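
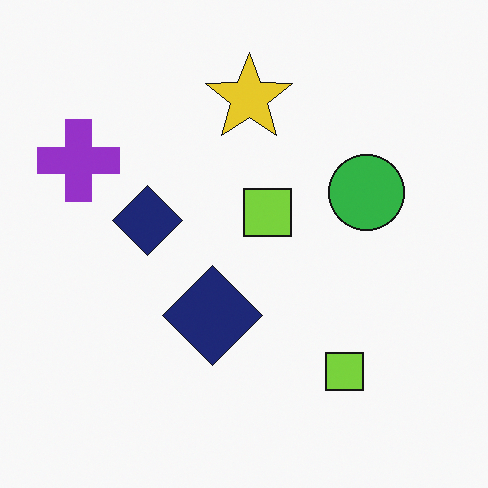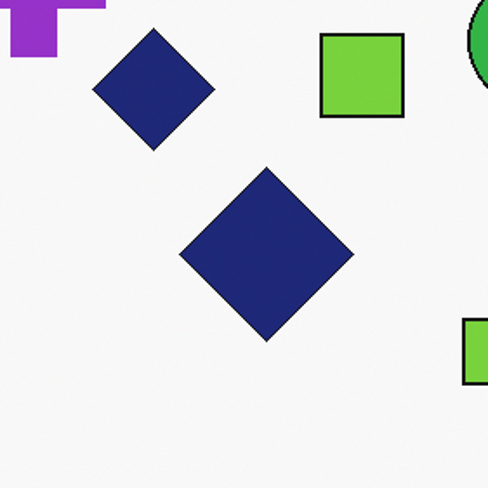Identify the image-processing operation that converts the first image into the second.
This is the original image cropped to a noticeably smaller region and rescaled.

The visible shapes are larger and the field of view is narrower; shapes near the original edges may be partly or wholly outside the frame — a crop-and-rescale.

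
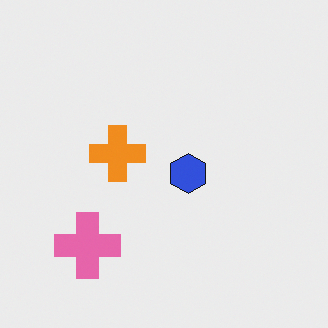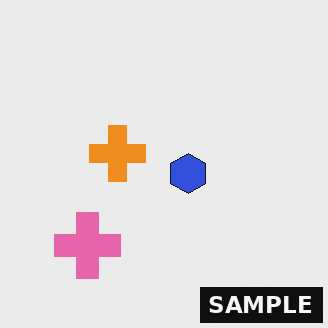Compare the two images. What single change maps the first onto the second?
The image was watermarked with the text "SAMPLE" in the lower-right corner.

A dark label reading "SAMPLE" appears in the lower-right corner.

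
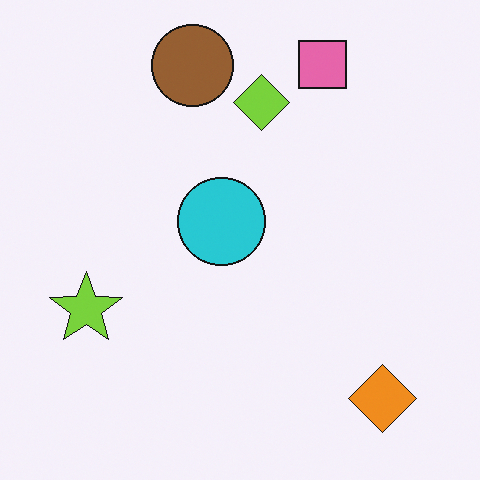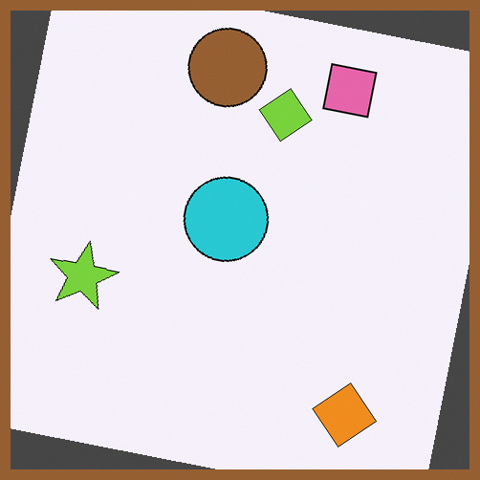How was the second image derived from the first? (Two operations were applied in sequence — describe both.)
Rotated clockwise by a few degrees, then framed with a brown border.

Every shape is tilted by the same angle and the image corners show triangular fill wedges — a whole-image rotation by a non-right angle. A solid brown frame runs around the edge of the second image, with the content slightly shrunk inside it.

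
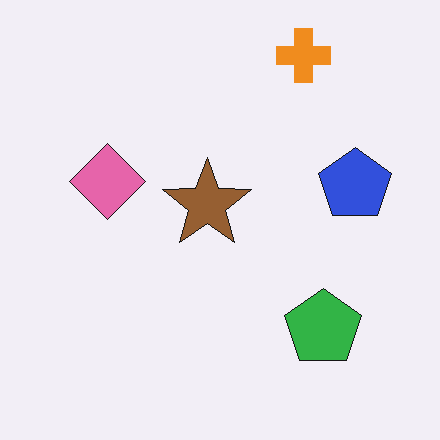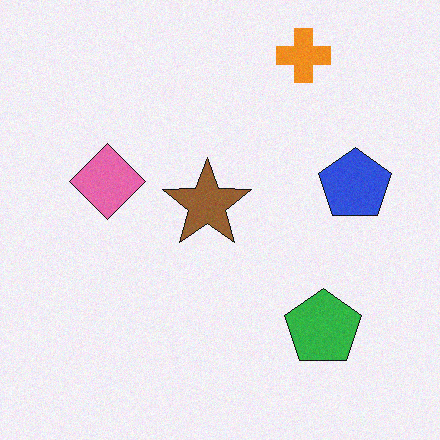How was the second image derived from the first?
This is the original image degraded with light additive noise.

Random speckle covers the whole image, including the flat background.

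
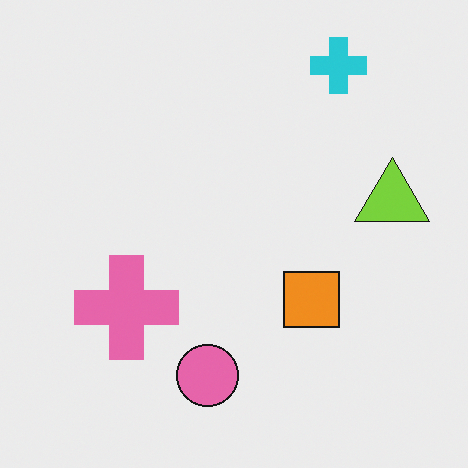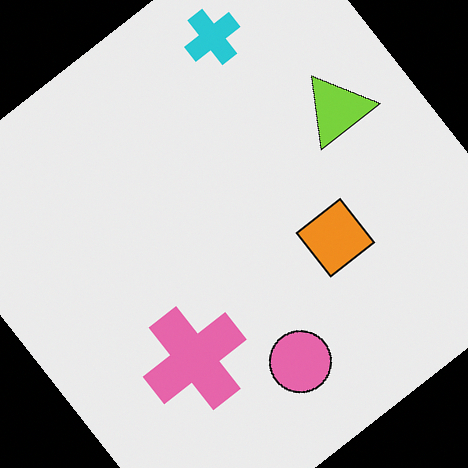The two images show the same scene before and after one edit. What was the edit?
It was rotated counter-clockwise by a large amount — several tens of degrees.

Every shape is tilted by the same angle and the image corners show triangular fill wedges — a whole-image rotation by a non-right angle.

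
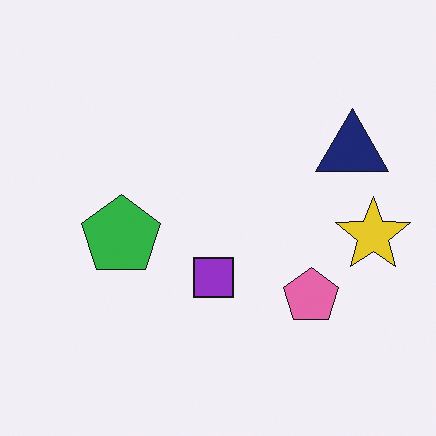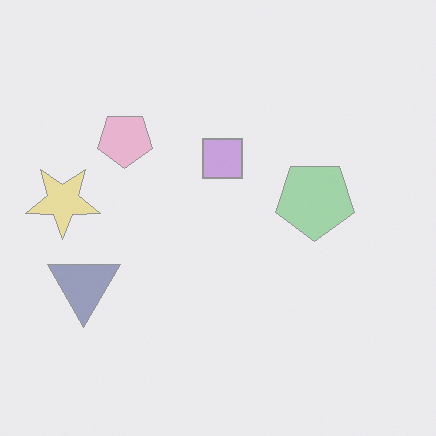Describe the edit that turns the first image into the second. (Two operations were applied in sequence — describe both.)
The image was washed out (contrast reduced), then rotated 180°.

Tones are pushed toward mid-grey across the whole image — a global contrast change. The yellow star sits in the right of the first image and the left of the second — consistent with a whole-image 180° rotation.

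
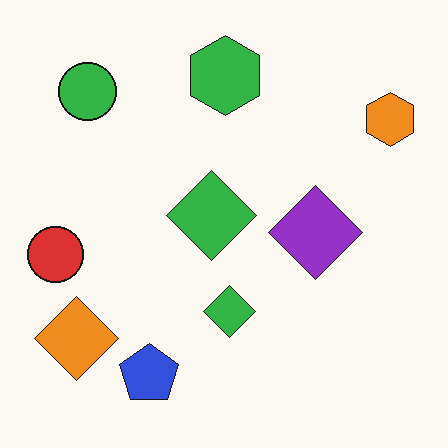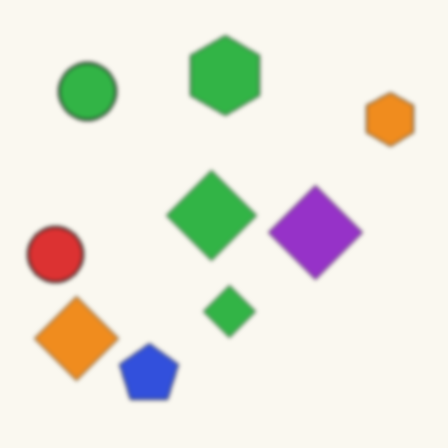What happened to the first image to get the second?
The image was slightly softened.

Shape edges and outlines are uniformly softened across the whole image.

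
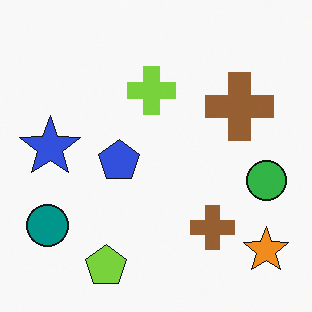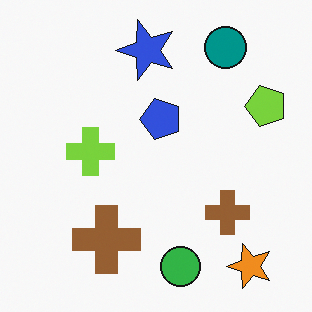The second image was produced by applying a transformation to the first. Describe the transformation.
The second image is the first transposed (reflected across the top-left ↔ bottom-right diagonal).

Shapes have swapped their row and column positions — what was in the top-right is now in the bottom-left — a diagonal reflection.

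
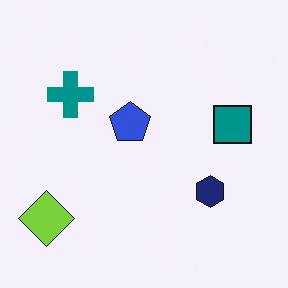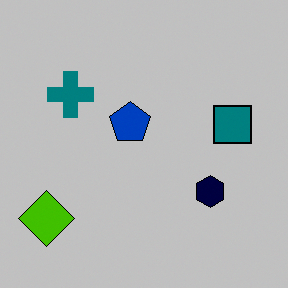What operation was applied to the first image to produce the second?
The second image is the first aggressively posterized.

Each flat color has snapped to a coarser quantized level — most visibly, the near-white background has dropped to a flat grey.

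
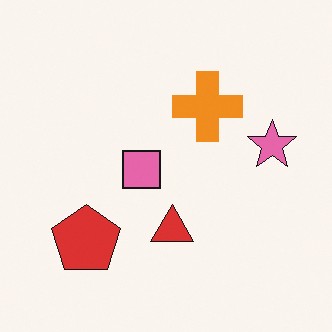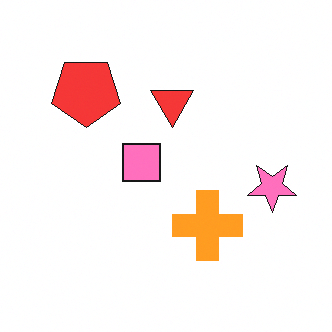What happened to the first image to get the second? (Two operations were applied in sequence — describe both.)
The image was brightened a little, then flipped vertically (top ↔ bottom).

Every pixel — background and shapes alike — is uniformly brightened. The red pentagon is in the bottom-left of the first image and the top-left of the second — shapes on opposite sides of the horizontal midline have swapped in a mirror flip.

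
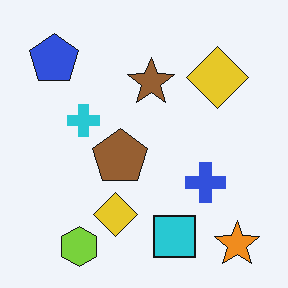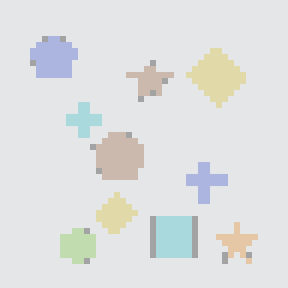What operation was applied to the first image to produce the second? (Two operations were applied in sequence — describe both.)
The image was given much lower contrast, then pixelated into visible square blocks.

Tones are pushed toward mid-grey across the whole image — a global contrast change. Shapes are reduced to large square blocks; fine edges and outlines are lost — a downscale-then-upscale (mosaic) effect.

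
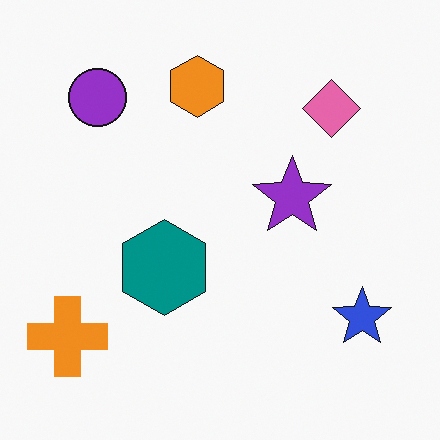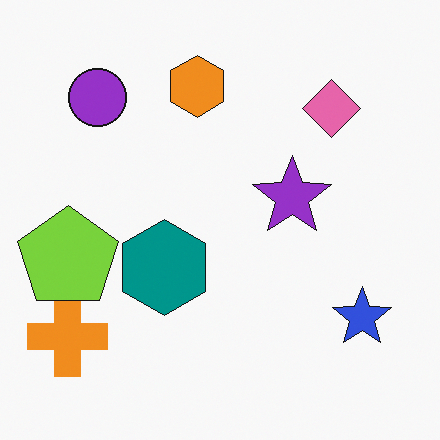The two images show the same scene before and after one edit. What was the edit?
The second image is the first overlaid with an additional lime pentagon.

A lime pentagon appears in the second image that is absent from the first.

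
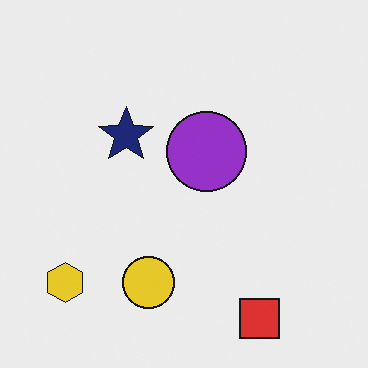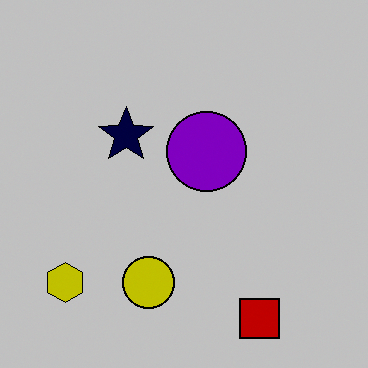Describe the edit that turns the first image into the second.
It was aggressively posterized.

Each flat color has snapped to a coarser quantized level — most visibly, the near-white background has dropped to a flat grey.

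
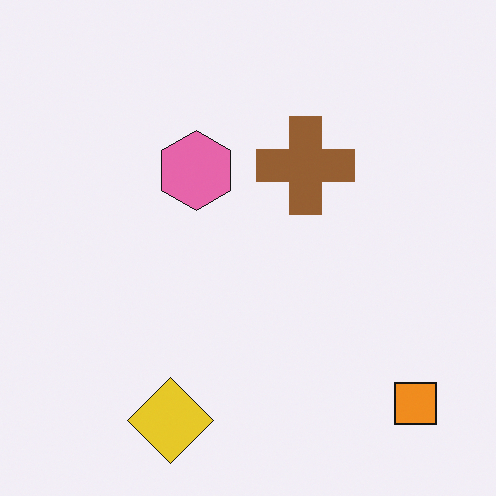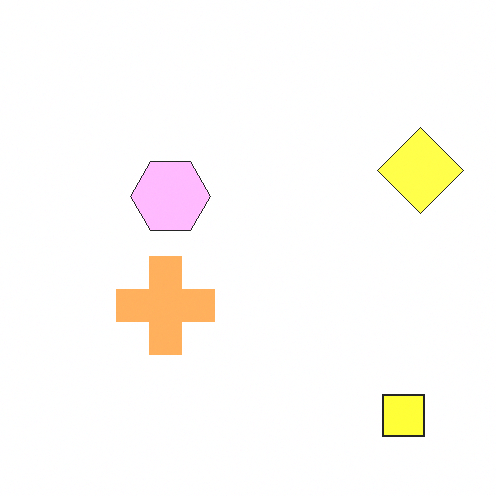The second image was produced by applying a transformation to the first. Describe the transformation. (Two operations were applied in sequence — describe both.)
Transposed (reflected across the top-left ↔ bottom-right diagonal), then noticeably brightened.

Shapes have swapped their row and column positions — what was in the top-right is now in the bottom-left — a diagonal reflection. Every pixel — background and shapes alike — is uniformly brightened.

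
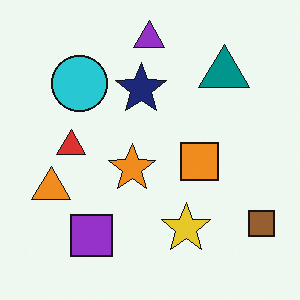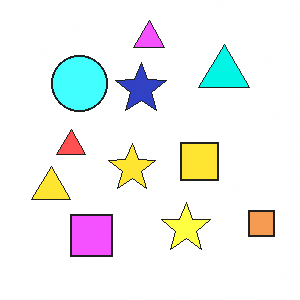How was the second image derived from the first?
Brightened a lot.

Every pixel — background and shapes alike — is uniformly brightened.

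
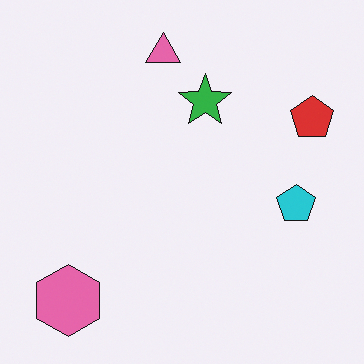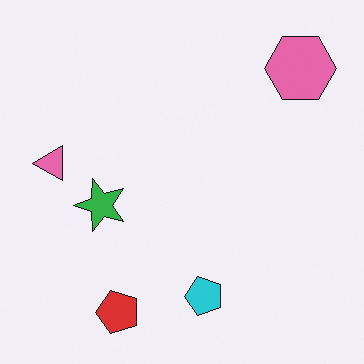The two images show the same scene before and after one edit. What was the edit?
The transformation is: transposed (reflected across the top-left ↔ bottom-right diagonal).

Shapes have swapped their row and column positions — what was in the top-right is now in the bottom-left — a diagonal reflection.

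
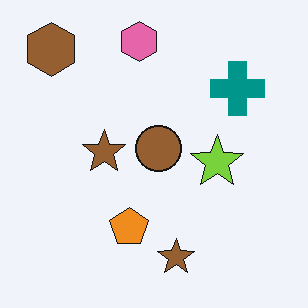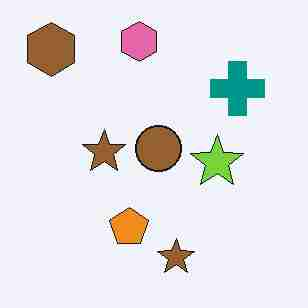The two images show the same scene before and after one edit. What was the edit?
It was heavily JPEG-compressed with obvious blocking artifacts.

Blocky 8×8 compression artifacts appear around shape edges and the flat background shows ringing — characteristic JPEG degradation.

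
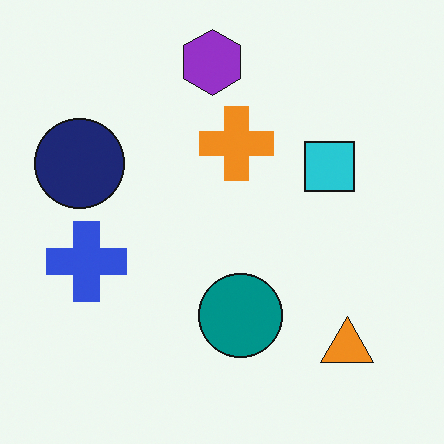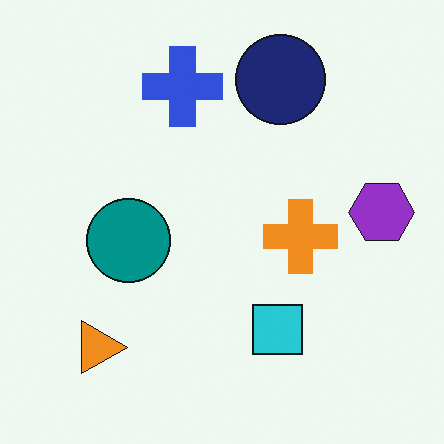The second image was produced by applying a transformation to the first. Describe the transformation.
The transformation is: rotated 90° clockwise.

The orange triangle sits in the bottom-right of the first image and the bottom-left of the second — consistent with a whole-image 90° clockwise rotation.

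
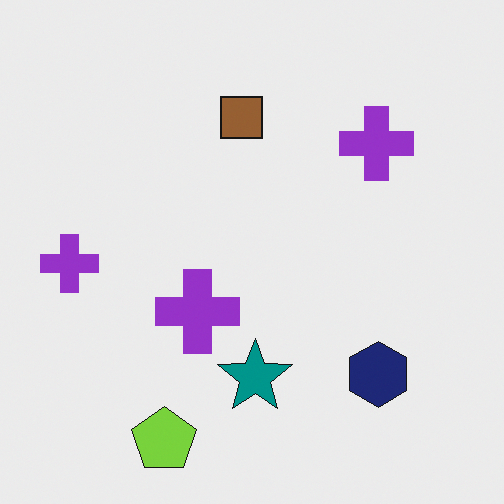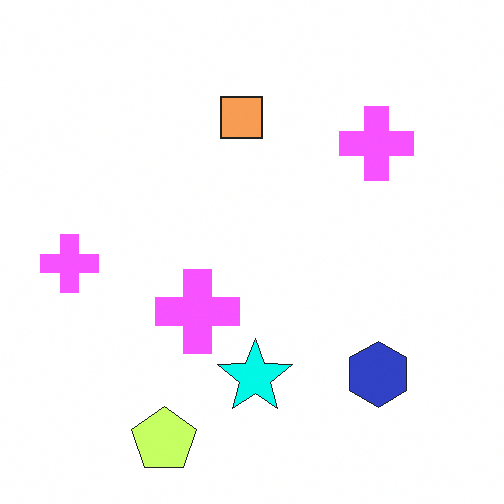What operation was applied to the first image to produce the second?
Substantially brightened.

Every pixel — background and shapes alike — is uniformly brightened.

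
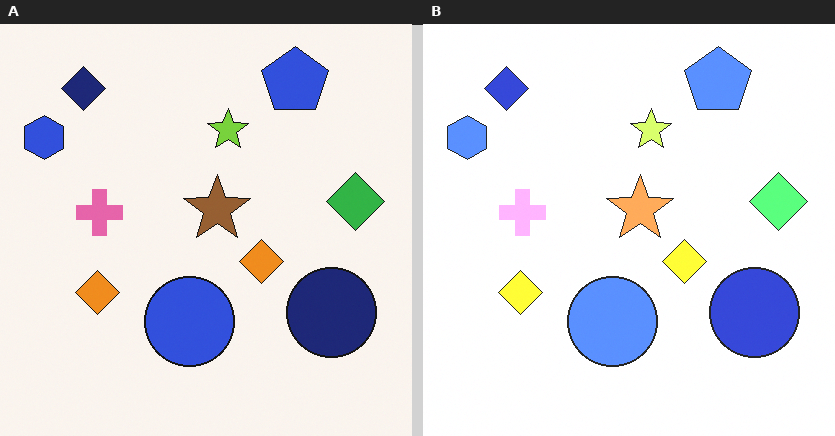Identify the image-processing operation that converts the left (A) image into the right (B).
Noticeably brightened.

Every pixel — background and shapes alike — is uniformly brightened.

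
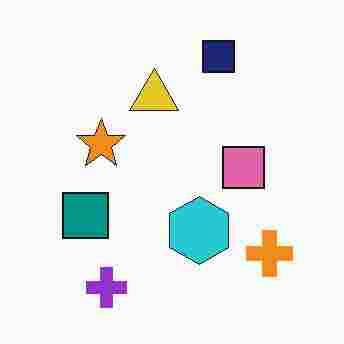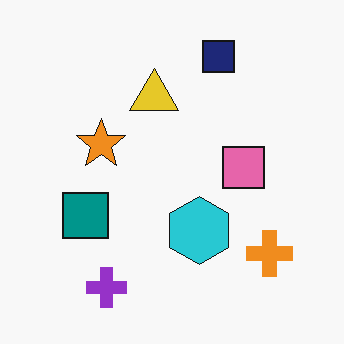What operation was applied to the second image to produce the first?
It was heavily JPEG-compressed with obvious blocking artifacts.

Blocky 8×8 compression artifacts appear around shape edges and the flat background shows ringing — characteristic JPEG degradation.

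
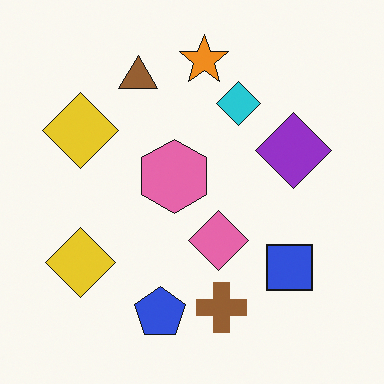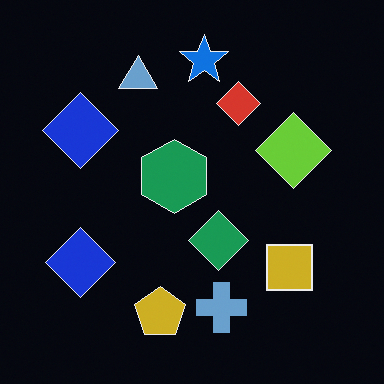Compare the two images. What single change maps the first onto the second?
The image was color-inverted (negative).

The light background has become dark and every shape's color is its complement — a photographic negative.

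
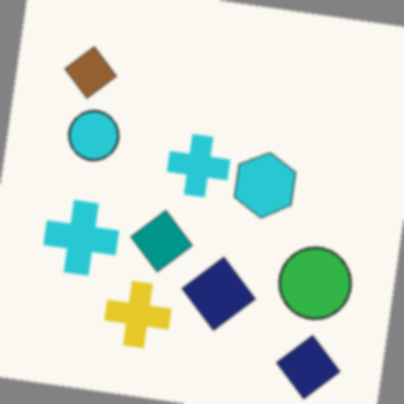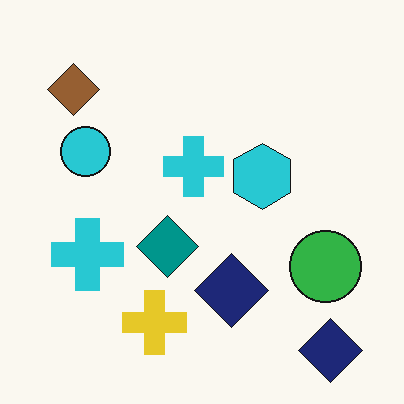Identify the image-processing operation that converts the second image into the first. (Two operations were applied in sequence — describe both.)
The image was rotated clockwise by a few degrees, then given a subtle gaussian blur.

Every shape is tilted by the same angle and the image corners show triangular fill wedges — a whole-image rotation by a non-right angle. Shape edges and outlines are uniformly softened across the whole image.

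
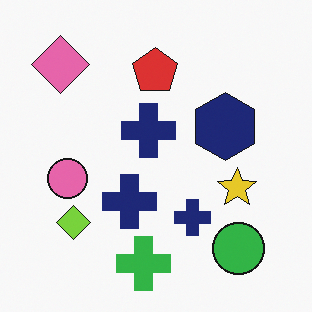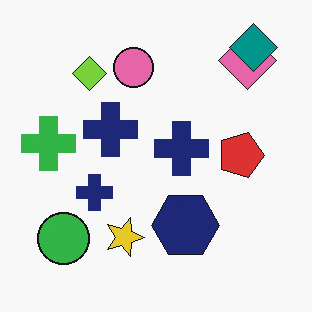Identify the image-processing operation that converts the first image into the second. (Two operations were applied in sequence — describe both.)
The second image is the first rotated 90° clockwise, then overlaid with an additional teal diamond.

The pink diamond sits in the top-left of the first image and the top-right of the second — consistent with a whole-image 90° clockwise rotation. A teal diamond appears in the second image that is absent from the first.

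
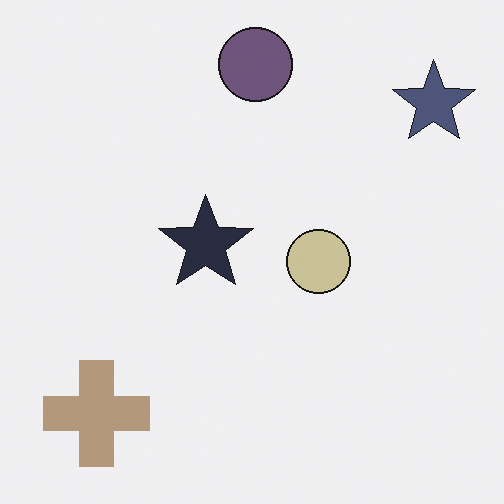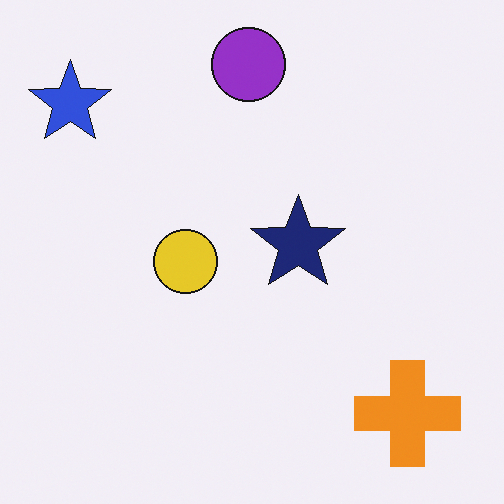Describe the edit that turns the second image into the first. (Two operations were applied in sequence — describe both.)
The image was flipped horizontally (left ↔ right), then heavily desaturated.

The blue star is in the top-left of the second image and the top-right of the first — shapes on opposite sides of the vertical midline have swapped in a mirror flip. All colors are more muted and greyish — a global saturation change.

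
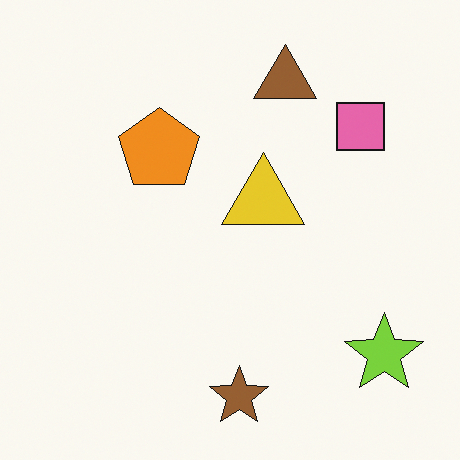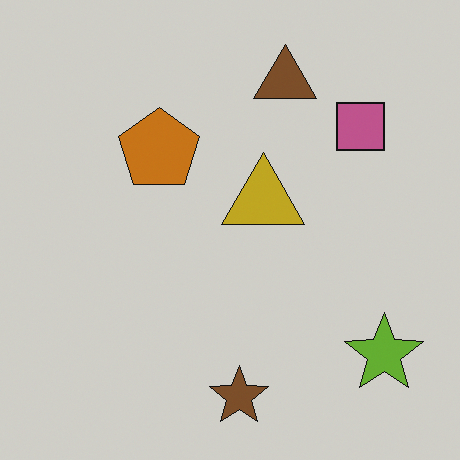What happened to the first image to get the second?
The second image is the first darkened a little.

Every pixel — background and shapes alike — is uniformly darkened.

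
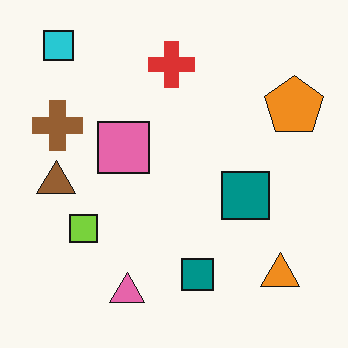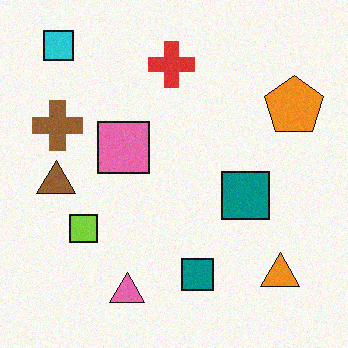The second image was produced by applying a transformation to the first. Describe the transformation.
It was degraded with light additive noise.

Random speckle covers the whole image, including the flat background.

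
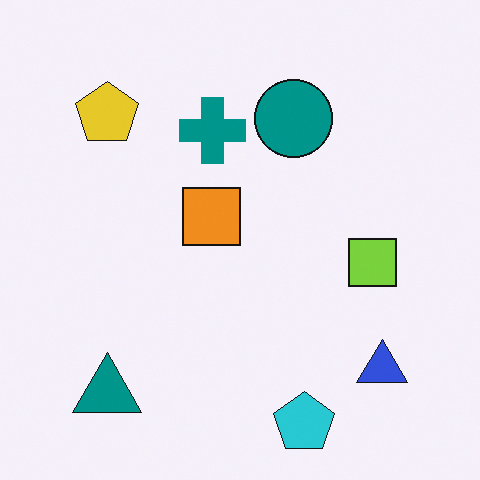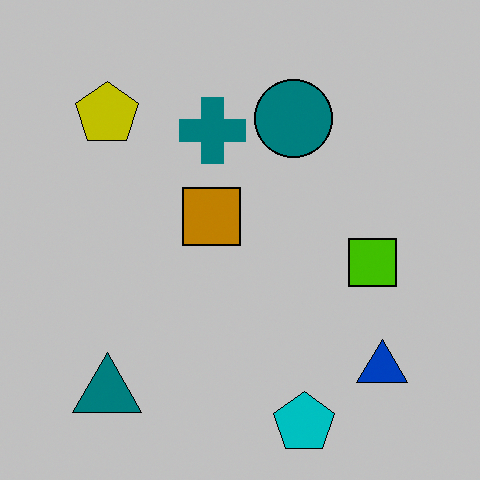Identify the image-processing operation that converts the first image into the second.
The second image is the first aggressively posterized.

Each flat color has snapped to a coarser quantized level — most visibly, the near-white background has dropped to a flat grey.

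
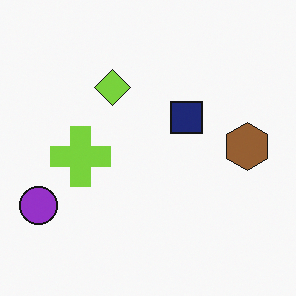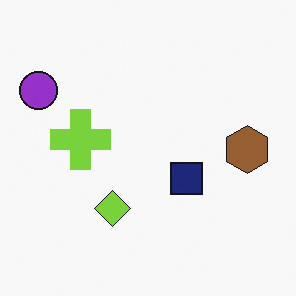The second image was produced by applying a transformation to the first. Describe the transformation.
The second image is the first flipped vertically (top ↔ bottom).

The lime diamond is in the top of the first image and the bottom of the second — shapes on opposite sides of the horizontal midline have swapped in a mirror flip.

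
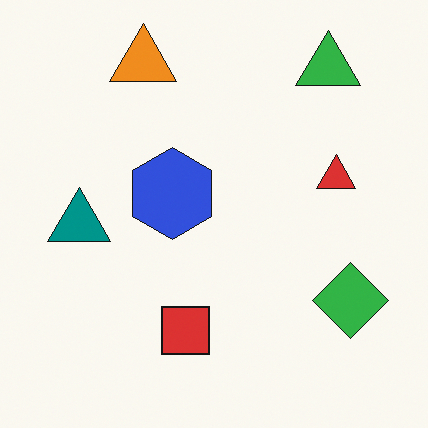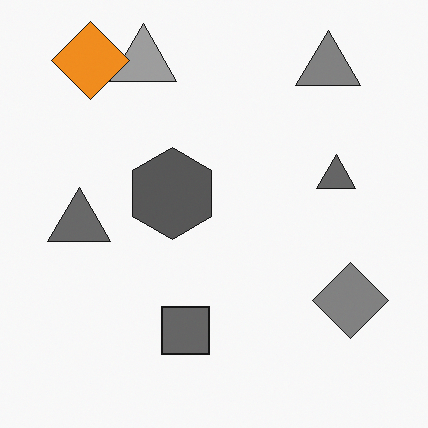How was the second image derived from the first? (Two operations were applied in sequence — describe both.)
The transformation is: converted to grayscale, then overlaid with an additional orange diamond.

All color is removed — every shape is now a shade of grey. An orange diamond appears in the second image that is absent from the first.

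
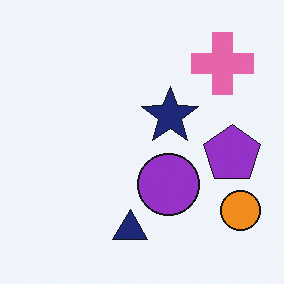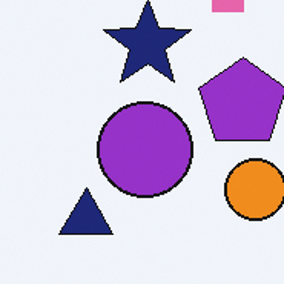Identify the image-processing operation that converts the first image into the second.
Cropped slightly and scaled back up.

The visible shapes are larger and the field of view is narrower; shapes near the original edges may be partly or wholly outside the frame — a crop-and-rescale.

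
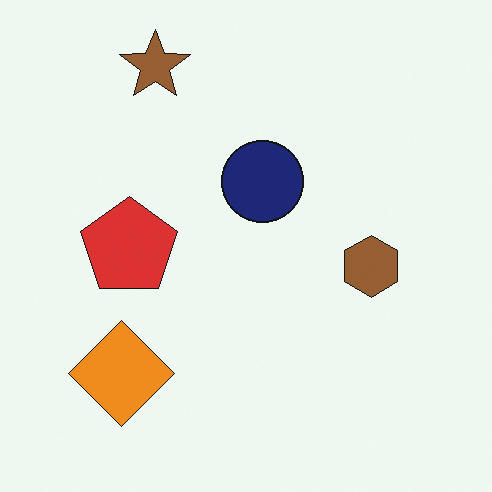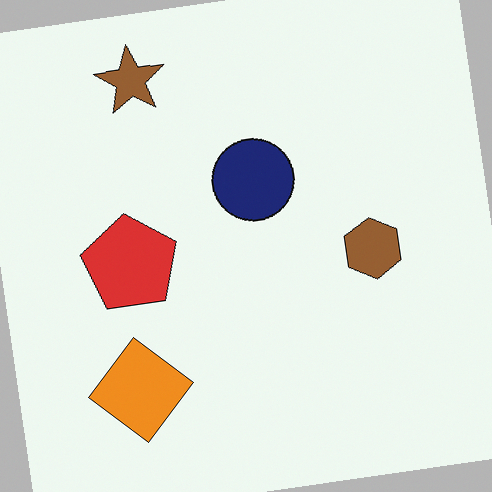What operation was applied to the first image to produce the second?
This is the original image rotated counter-clockwise by a slight angle.

Every shape is tilted by the same angle and the image corners show triangular fill wedges — a whole-image rotation by a non-right angle.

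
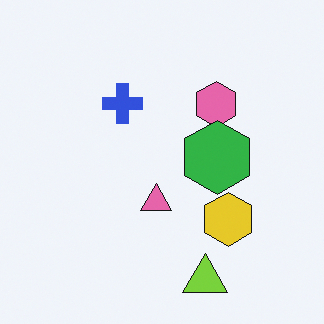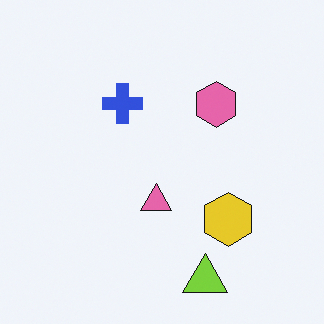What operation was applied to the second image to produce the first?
The transformation is: overlaid with an additional green hexagon.

A green hexagon appears in the first image that is absent from the second.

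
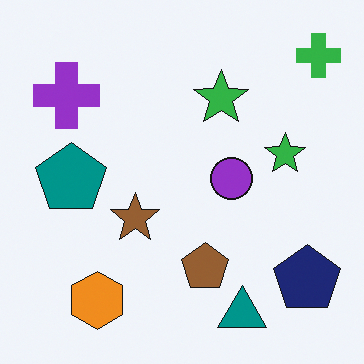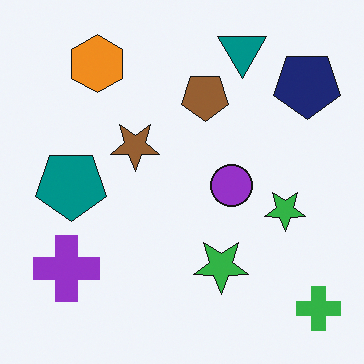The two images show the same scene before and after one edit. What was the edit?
Flipped vertically (top ↔ bottom).

The teal triangle is in the bottom of the first image and the top of the second — shapes on opposite sides of the horizontal midline have swapped in a mirror flip.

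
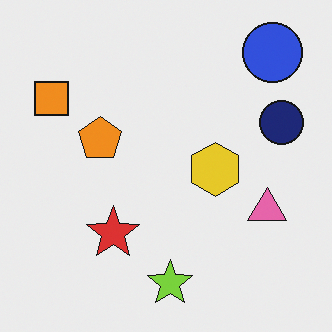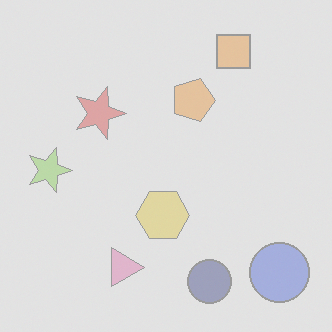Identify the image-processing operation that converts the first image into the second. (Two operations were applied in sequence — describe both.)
It was rotated 90° clockwise, then washed out (contrast reduced).

The blue circle sits in the top-right of the first image and the bottom-right of the second — consistent with a whole-image 90° clockwise rotation. Tones are pushed toward mid-grey across the whole image — a global contrast change.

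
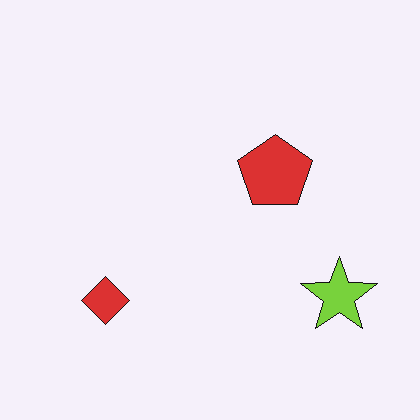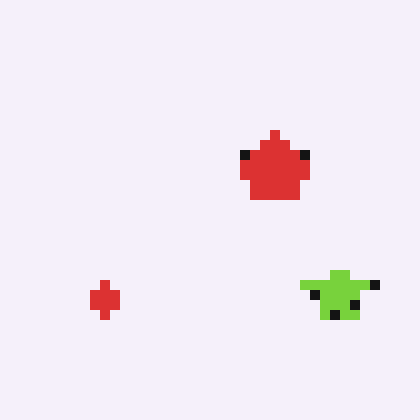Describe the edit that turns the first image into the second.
It was coarsely pixelated.

Shapes are reduced to large square blocks; fine edges and outlines are lost — a downscale-then-upscale (mosaic) effect.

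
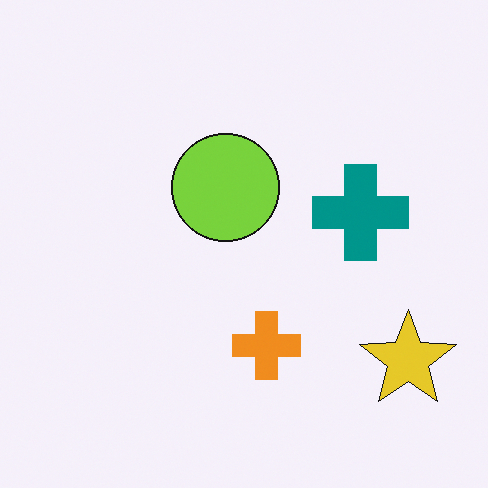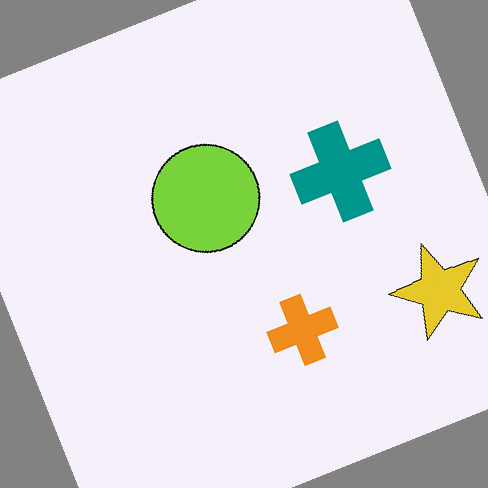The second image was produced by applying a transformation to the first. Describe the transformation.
This is the original image rotated counter-clockwise by a clearly visible amount.

Every shape is tilted by the same angle and the image corners show triangular fill wedges — a whole-image rotation by a non-right angle.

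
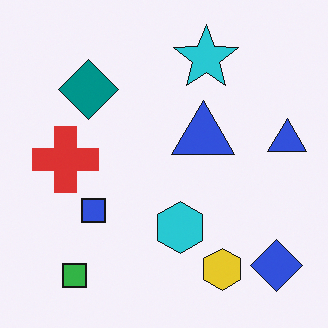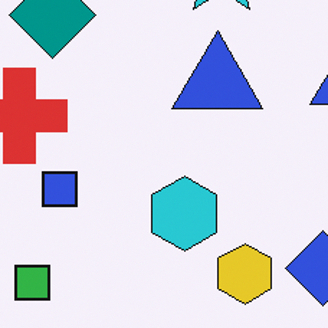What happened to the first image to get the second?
This is the original image cropped to a modestly smaller region and rescaled.

The visible shapes are larger and the field of view is narrower; shapes near the original edges may be partly or wholly outside the frame — a crop-and-rescale.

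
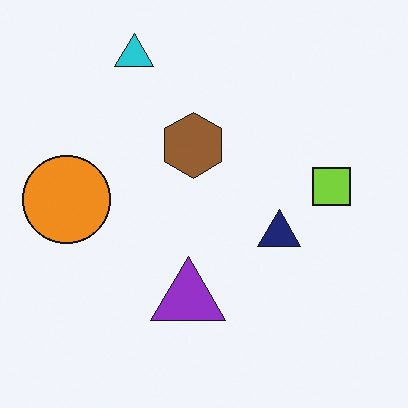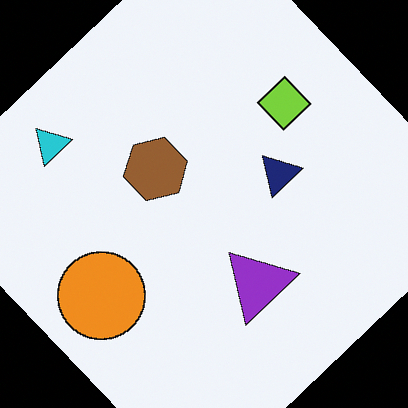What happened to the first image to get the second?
The second image is the first rotated counter-clockwise by a large amount — several tens of degrees.

Every shape is tilted by the same angle and the image corners show triangular fill wedges — a whole-image rotation by a non-right angle.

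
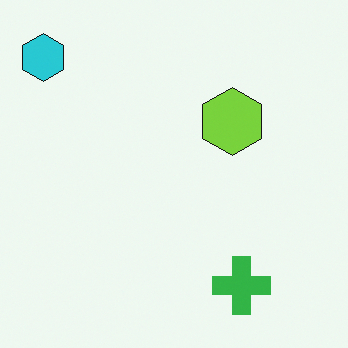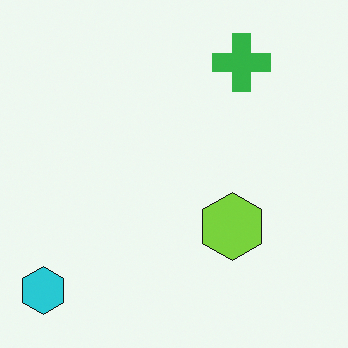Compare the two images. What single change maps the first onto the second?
The transformation is: flipped vertically (top ↔ bottom).

The cyan hexagon is in the top-left of the first image and the bottom-left of the second — shapes on opposite sides of the horizontal midline have swapped in a mirror flip.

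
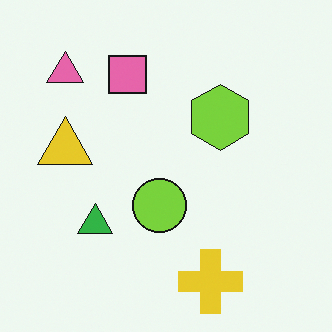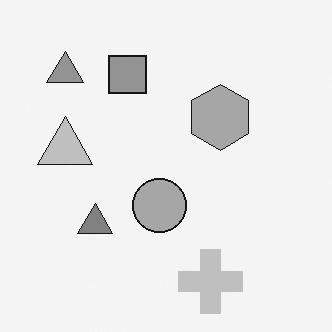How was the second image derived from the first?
Converted to grayscale.

All color is removed — every shape is now a shade of grey.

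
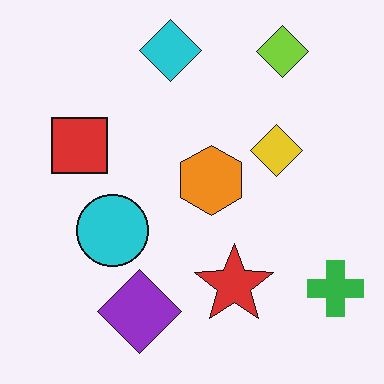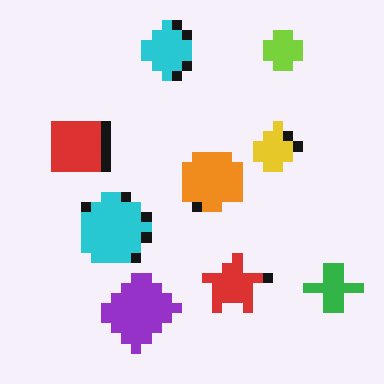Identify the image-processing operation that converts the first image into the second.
Heavily pixelated into large blocks.

Shapes are reduced to large square blocks; fine edges and outlines are lost — a downscale-then-upscale (mosaic) effect.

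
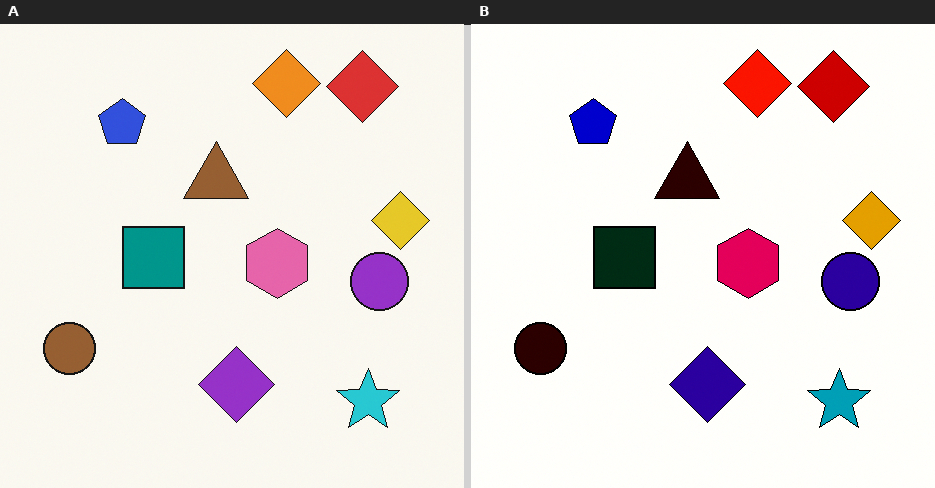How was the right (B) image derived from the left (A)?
This is the original image boosted in contrast.

Tones are pushed away from mid-grey across the whole image — a global contrast change.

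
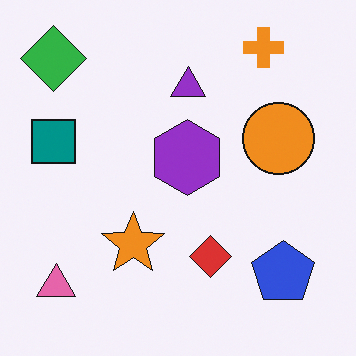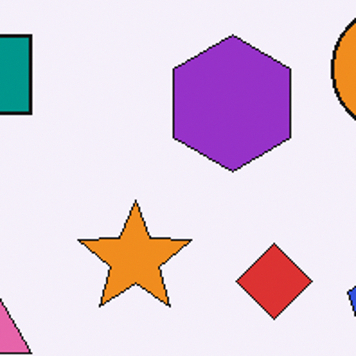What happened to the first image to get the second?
The image was cropped tightly and scaled back up.

The visible shapes are larger and the field of view is narrower; shapes near the original edges may be partly or wholly outside the frame — a crop-and-rescale.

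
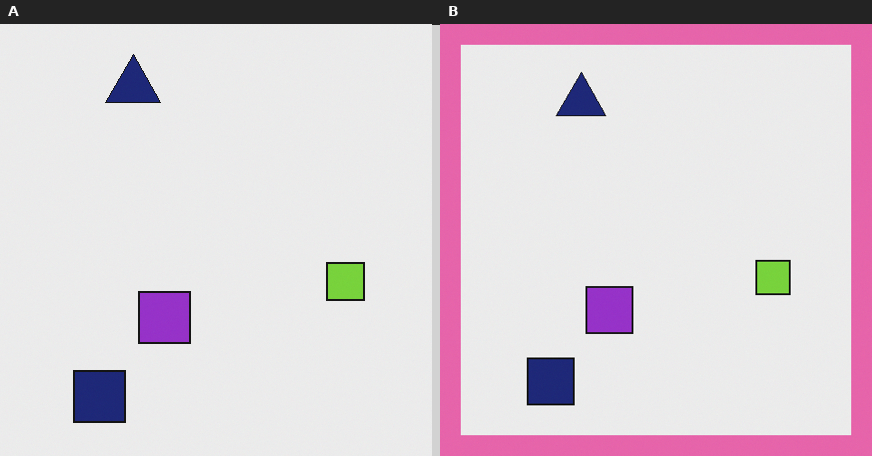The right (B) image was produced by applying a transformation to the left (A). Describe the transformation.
Framed with a pink border.

A solid pink frame runs around the edge of the right (B) image, with the content slightly shrunk inside it.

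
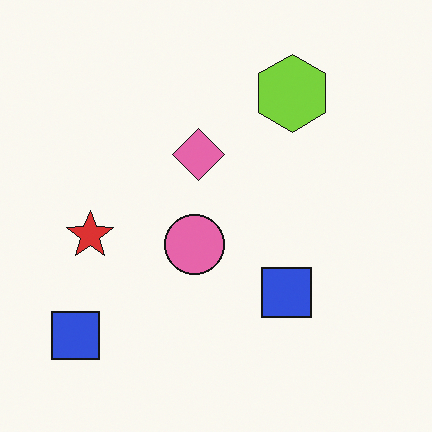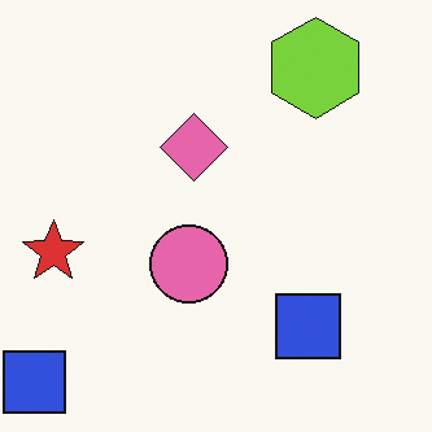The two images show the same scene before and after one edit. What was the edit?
This is the original image cropped slightly and scaled back up.

The visible shapes are larger and the field of view is narrower; shapes near the original edges may be partly or wholly outside the frame — a crop-and-rescale.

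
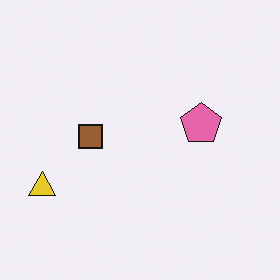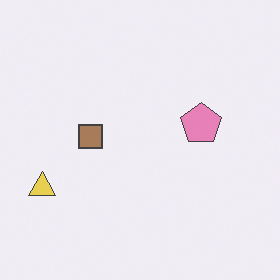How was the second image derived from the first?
It was given slightly reduced contrast.

Tones are pushed toward mid-grey across the whole image — a global contrast change.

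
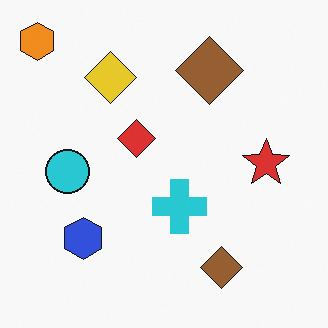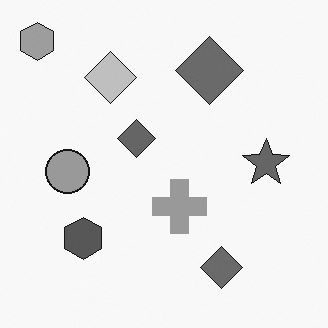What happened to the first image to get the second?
The transformation is: converted to grayscale.

All color is removed — every shape is now a shade of grey.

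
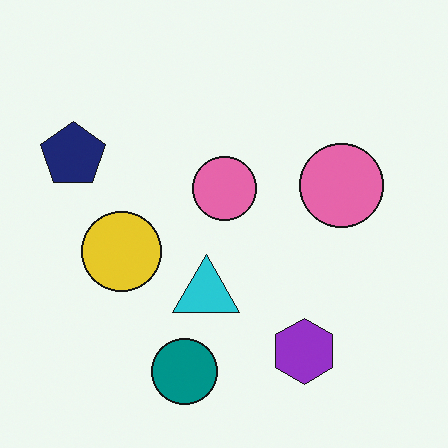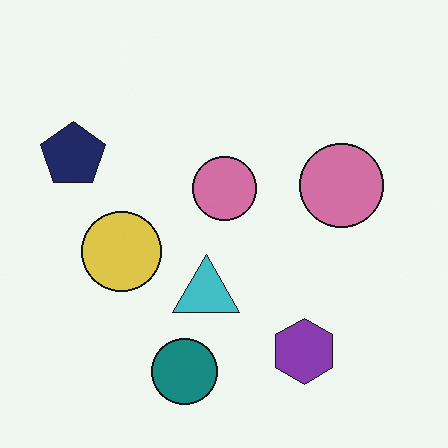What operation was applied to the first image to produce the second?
This is the original image slightly desaturated.

All colors are more muted and greyish — a global saturation change.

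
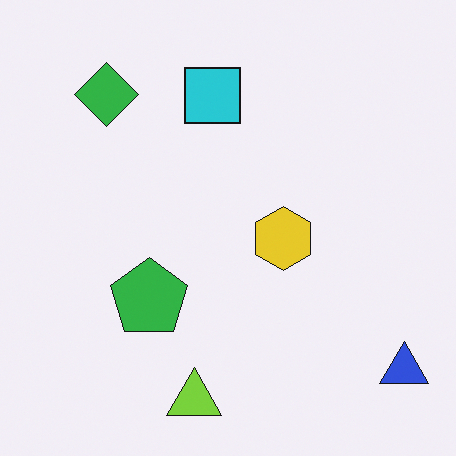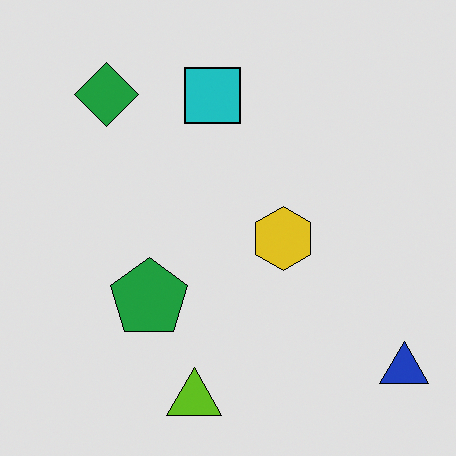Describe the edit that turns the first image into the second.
The image was posterized to a reduced palette.

Each flat color has snapped to a coarser quantized level — most visibly, the near-white background has dropped to a flat grey.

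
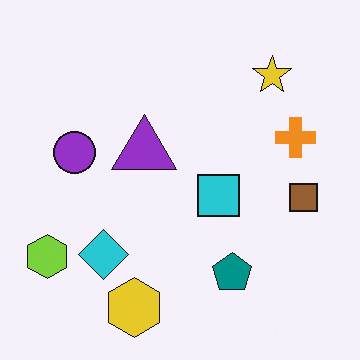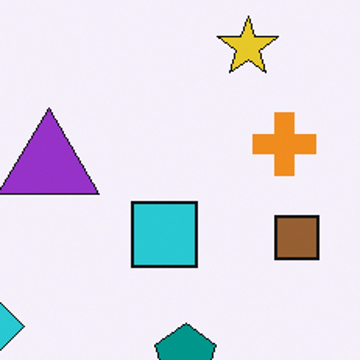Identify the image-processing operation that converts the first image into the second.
The second image is the first cropped slightly and scaled back up.

The visible shapes are larger and the field of view is narrower; shapes near the original edges may be partly or wholly outside the frame — a crop-and-rescale.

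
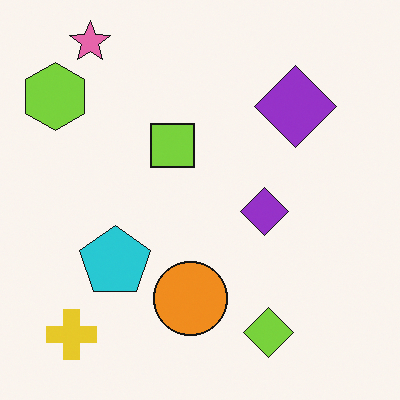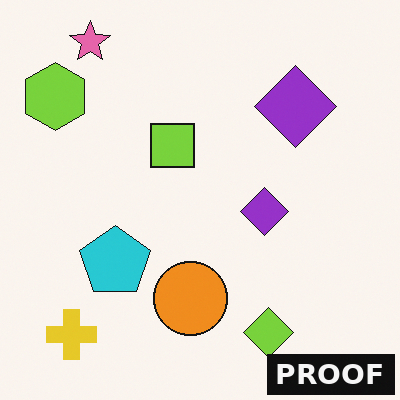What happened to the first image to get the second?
The transformation is: watermarked with the text "PROOF" in the lower-right corner.

A dark label reading "PROOF" appears in the lower-right corner.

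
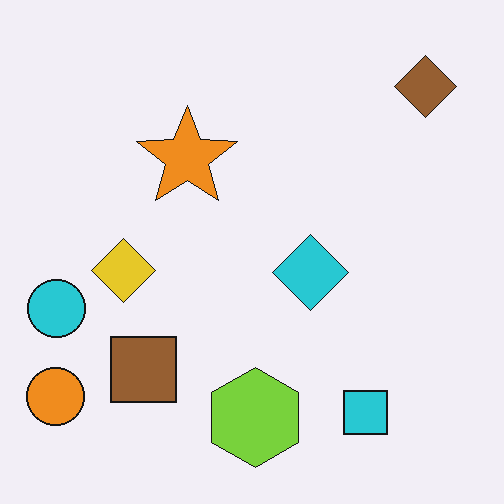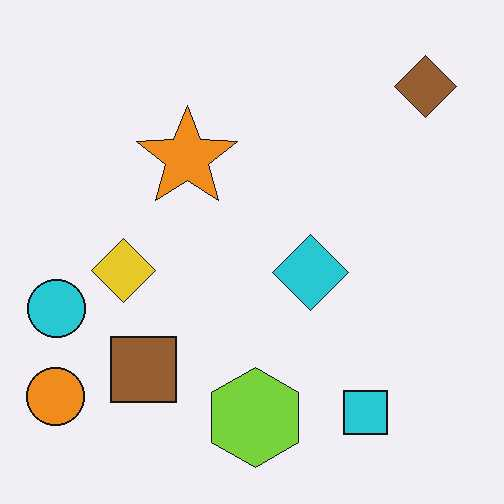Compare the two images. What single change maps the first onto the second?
Given moderate JPEG compression.

Blocky 8×8 compression artifacts appear around shape edges and the flat background shows ringing — characteristic JPEG degradation.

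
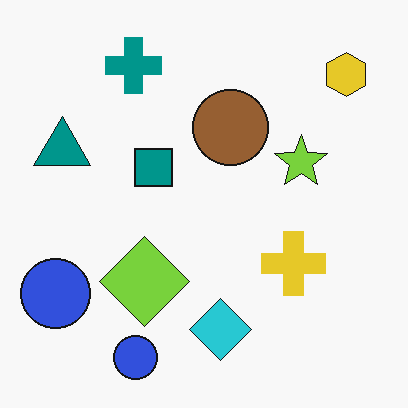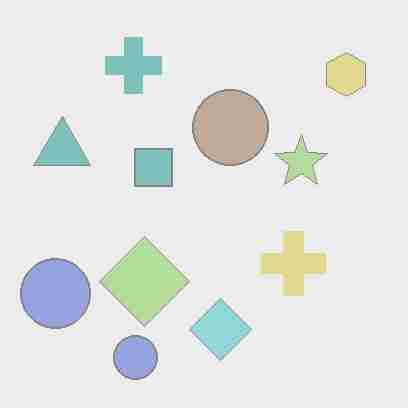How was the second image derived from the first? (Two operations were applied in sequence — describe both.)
It was given much lower contrast, then heavily JPEG-compressed with obvious blocking artifacts.

Tones are pushed toward mid-grey across the whole image — a global contrast change. Blocky 8×8 compression artifacts appear around shape edges and the flat background shows ringing — characteristic JPEG degradation.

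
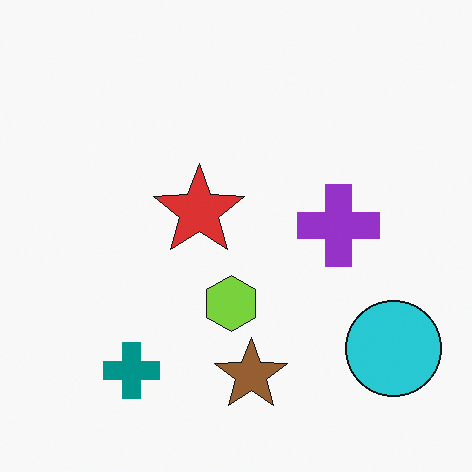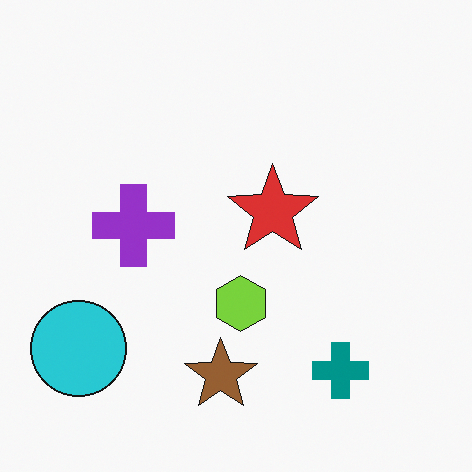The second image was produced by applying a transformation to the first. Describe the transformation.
This is the original image flipped horizontally (left ↔ right).

The cyan circle is in the bottom-right of the first image and the bottom-left of the second — shapes on opposite sides of the vertical midline have swapped in a mirror flip.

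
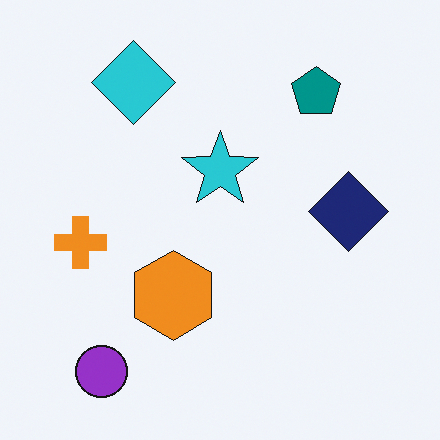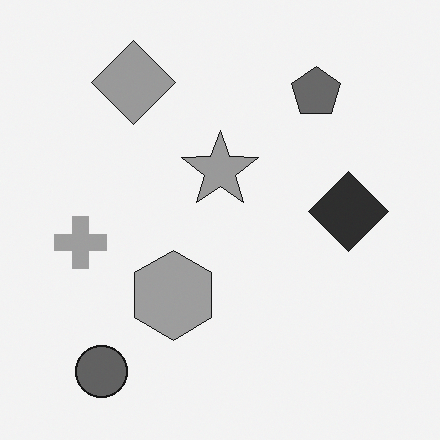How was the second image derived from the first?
The image was converted to grayscale.

All color is removed — every shape is now a shade of grey.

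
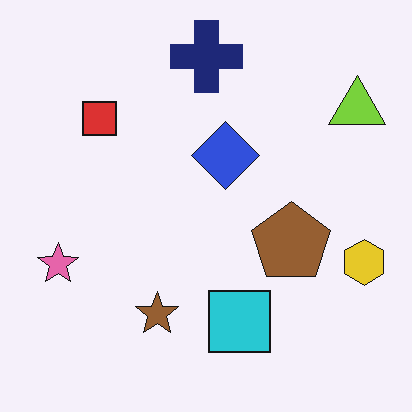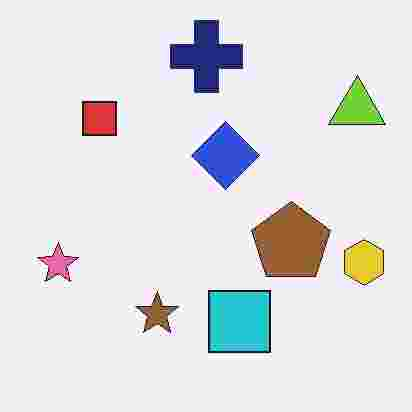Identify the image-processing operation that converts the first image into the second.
The transformation is: degraded with heavy JPEG compression.

Blocky 8×8 compression artifacts appear around shape edges and the flat background shows ringing — characteristic JPEG degradation.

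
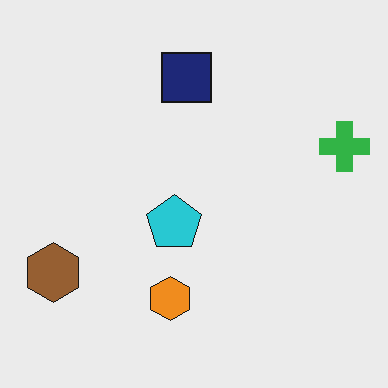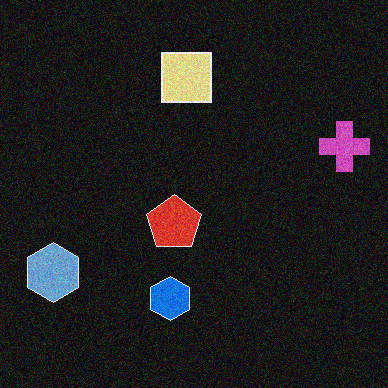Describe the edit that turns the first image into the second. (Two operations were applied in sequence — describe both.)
It was degraded with moderate additive noise, then color-inverted (negative).

Random speckle covers the whole image, including the flat background. The light background has become dark and every shape's color is its complement — a photographic negative.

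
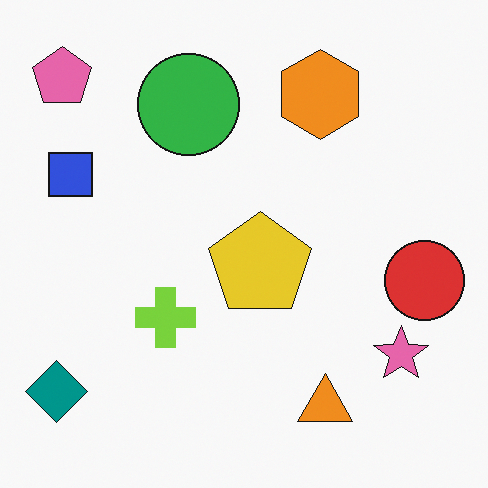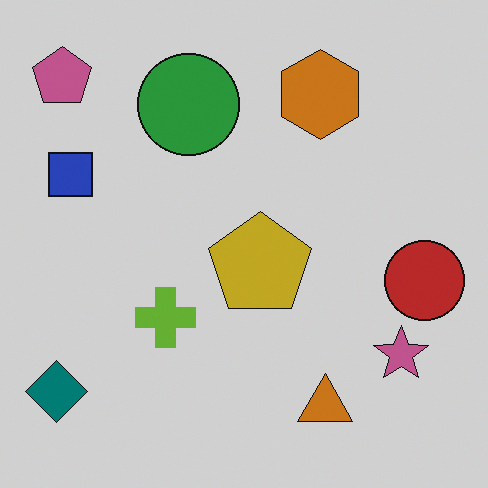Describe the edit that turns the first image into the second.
The second image is the first darkened a little.

Every pixel — background and shapes alike — is uniformly darkened.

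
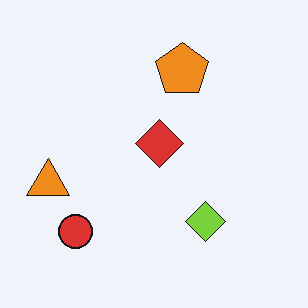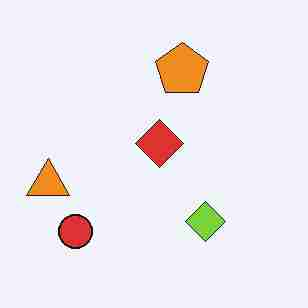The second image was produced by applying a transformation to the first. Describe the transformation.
The second image is the first degraded with heavy JPEG compression.

Blocky 8×8 compression artifacts appear around shape edges and the flat background shows ringing — characteristic JPEG degradation.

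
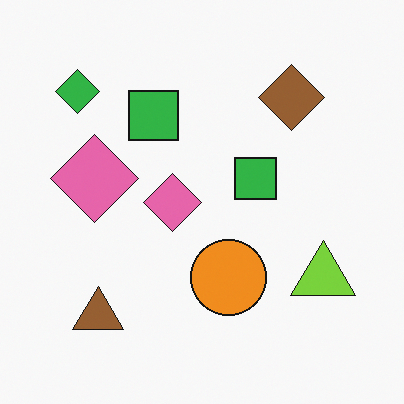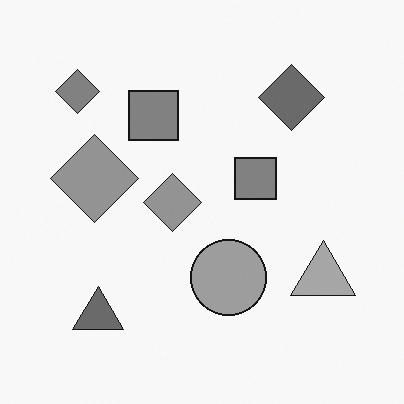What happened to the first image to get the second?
This is the original image converted to grayscale.

All color is removed — every shape is now a shade of grey.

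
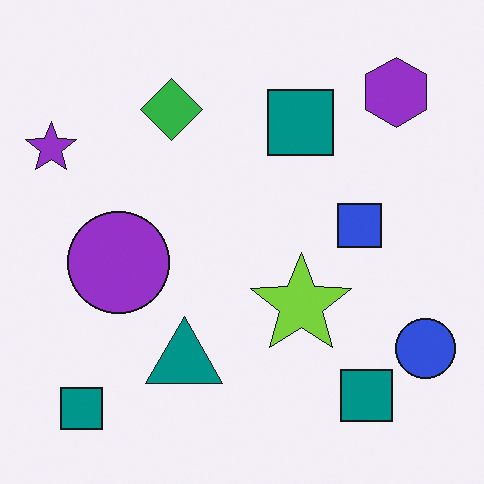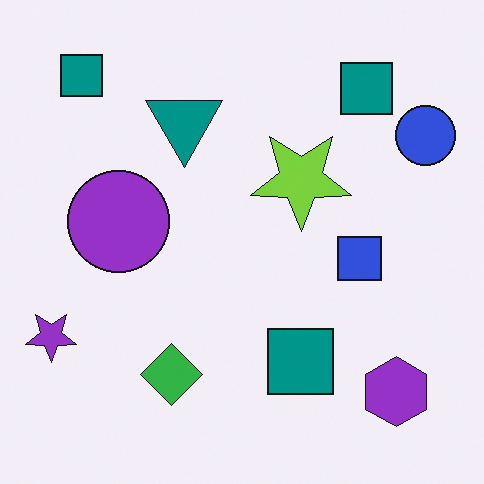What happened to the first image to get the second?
Flipped vertically (top ↔ bottom).

The purple hexagon is in the top-right of the first image and the bottom-right of the second — shapes on opposite sides of the horizontal midline have swapped in a mirror flip.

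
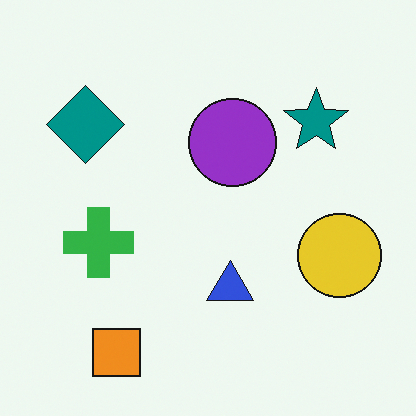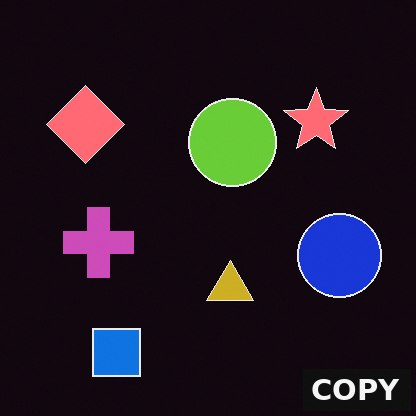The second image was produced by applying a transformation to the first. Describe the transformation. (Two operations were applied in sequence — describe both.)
It was color-inverted (negative), then watermarked with the text "COPY" in the lower-right corner.

The light background has become dark and every shape's color is its complement — a photographic negative. A dark label reading "COPY" appears in the lower-right corner.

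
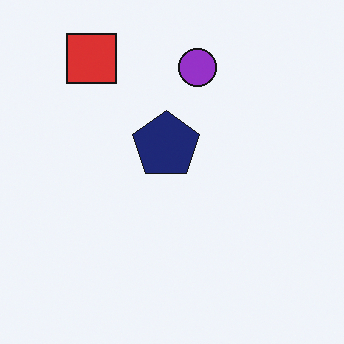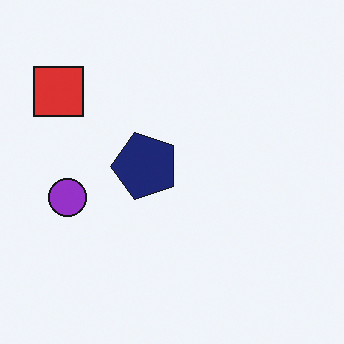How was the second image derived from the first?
This is the original image transposed (reflected across the top-left ↔ bottom-right diagonal).

Shapes have swapped their row and column positions — what was in the top-right is now in the bottom-left — a diagonal reflection.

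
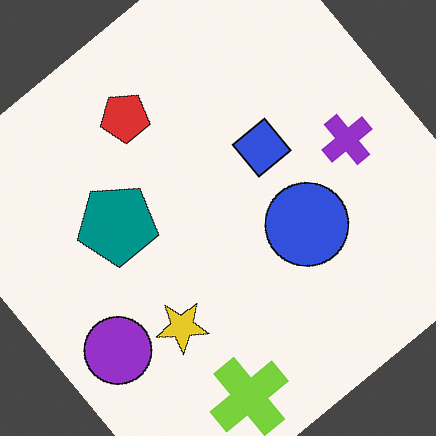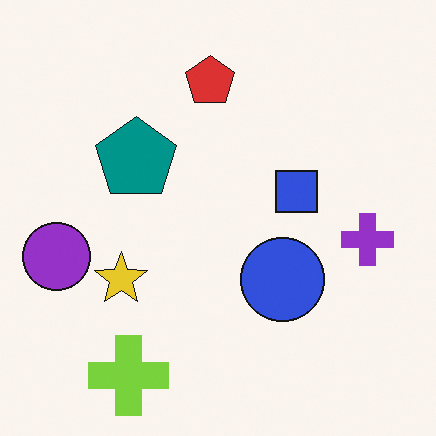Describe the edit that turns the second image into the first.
The transformation is: rotated counter-clockwise by a large amount — several tens of degrees.

Every shape is tilted by the same angle and the image corners show triangular fill wedges — a whole-image rotation by a non-right angle.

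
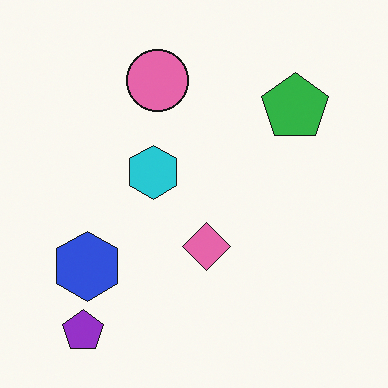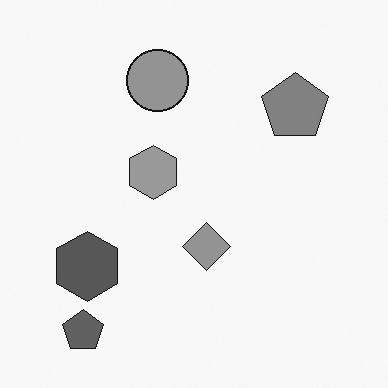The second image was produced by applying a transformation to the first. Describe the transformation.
The transformation is: converted to grayscale.

All color is removed — every shape is now a shade of grey.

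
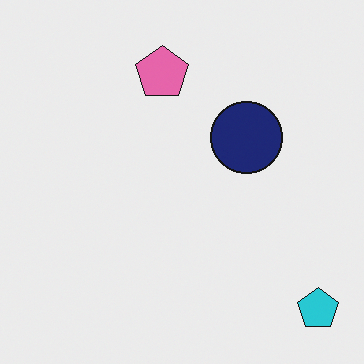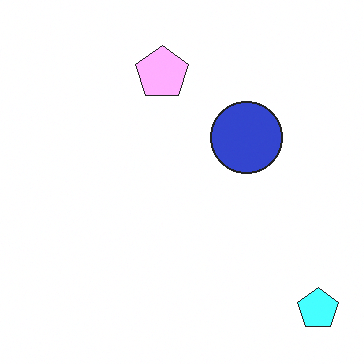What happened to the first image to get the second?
The second image is the first substantially brightened.

Every pixel — background and shapes alike — is uniformly brightened.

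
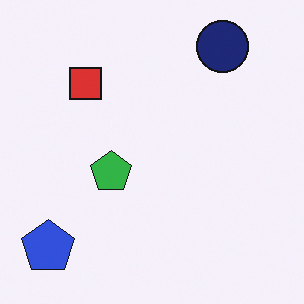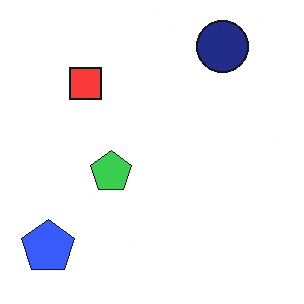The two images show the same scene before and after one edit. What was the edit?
The second image is the first slightly brightened.

Every pixel — background and shapes alike — is uniformly brightened.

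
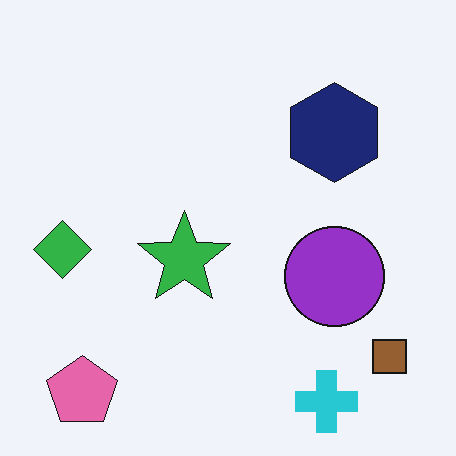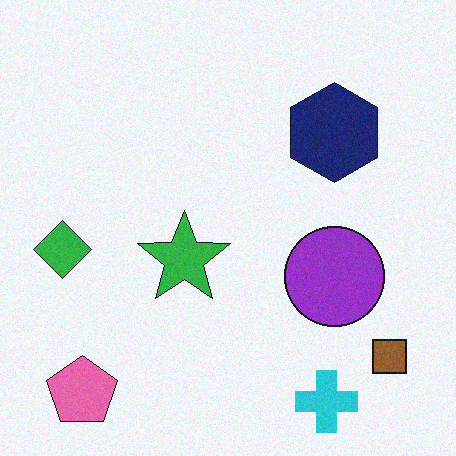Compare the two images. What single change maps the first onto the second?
Degraded with subtle gaussian noise.

Random speckle covers the whole image, including the flat background.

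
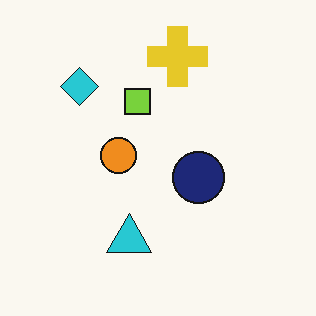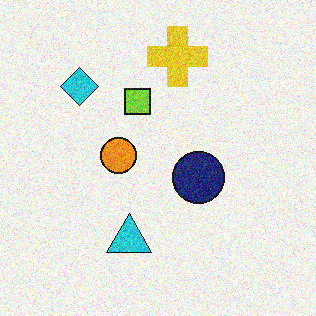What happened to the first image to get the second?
The second image is the first degraded with moderate additive noise.

Random speckle covers the whole image, including the flat background.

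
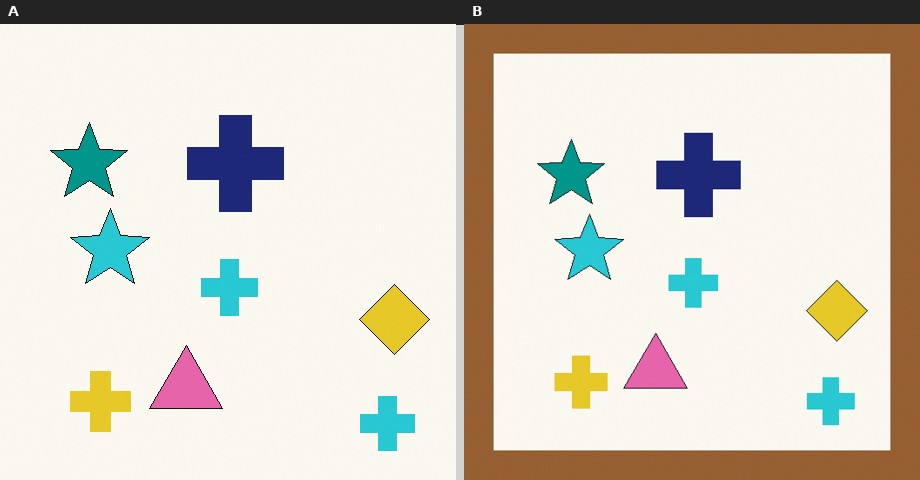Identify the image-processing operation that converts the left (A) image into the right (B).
The image was framed with a brown border.

A solid brown frame runs around the edge of the right (B) image, with the content slightly shrunk inside it.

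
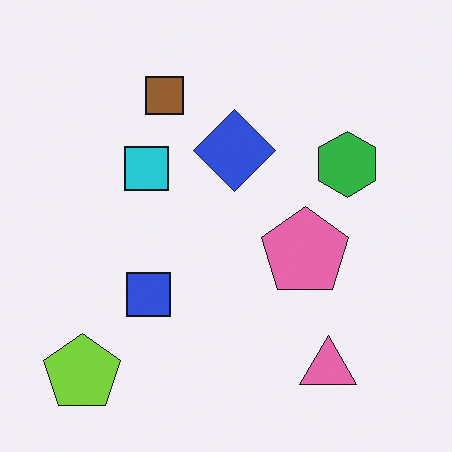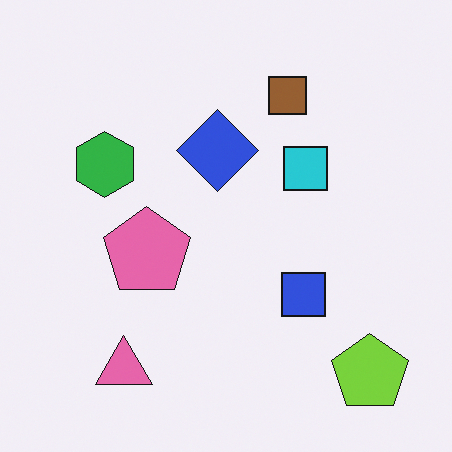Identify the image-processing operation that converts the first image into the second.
Flipped horizontally (left ↔ right).

The lime pentagon is in the bottom-left of the first image and the bottom-right of the second — shapes on opposite sides of the vertical midline have swapped in a mirror flip.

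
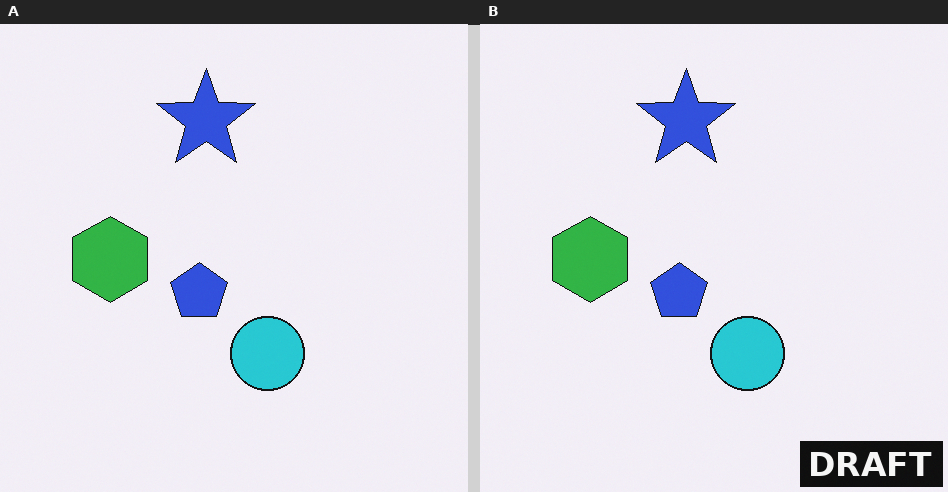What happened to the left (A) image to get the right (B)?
The image was watermarked with the text "DRAFT" in the lower-right corner.

A dark label reading "DRAFT" appears in the lower-right corner.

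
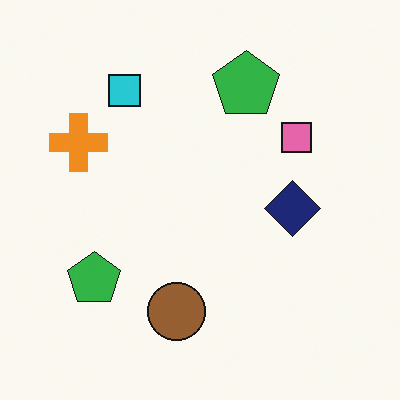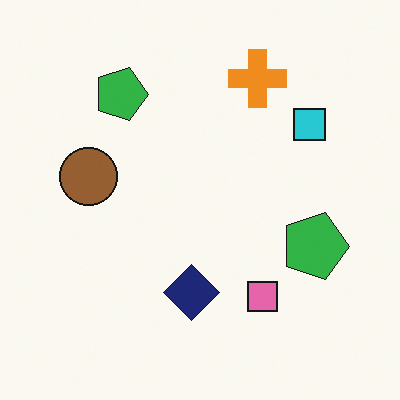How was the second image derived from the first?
Rotated 90° clockwise.

The orange cross sits in the left of the first image and the top of the second — consistent with a whole-image 90° clockwise rotation.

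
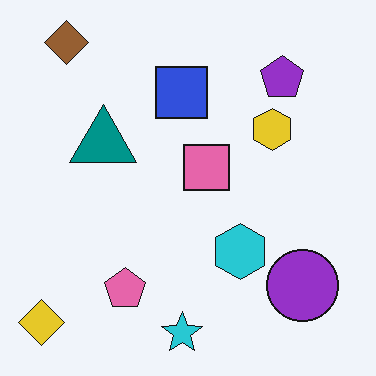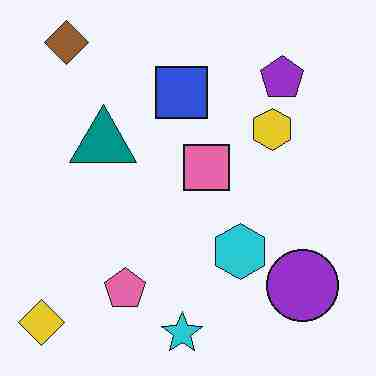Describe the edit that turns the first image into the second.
Degraded with heavy JPEG compression.

Blocky 8×8 compression artifacts appear around shape edges and the flat background shows ringing — characteristic JPEG degradation.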